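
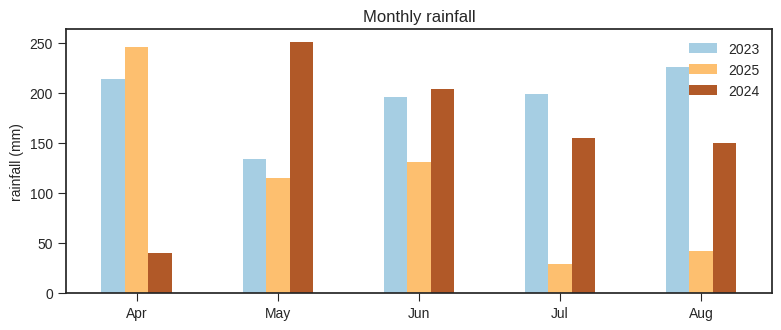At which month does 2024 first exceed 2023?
May

Apr: 2024 ≈ 50 vs 2023 ≈ 225 (not yet); May: 2024 ≈ 250 vs 2023 ≈ 125 (first crossover).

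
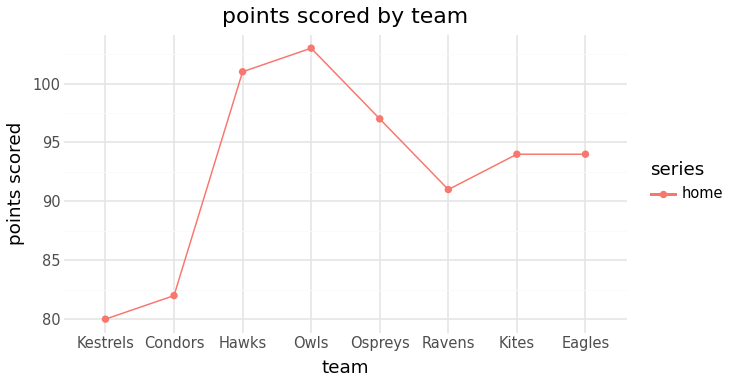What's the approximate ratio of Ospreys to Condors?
Ospreys ≈ 96, Condors ≈ 82; 96/82 ≈ 1.17.

≈ 1.17×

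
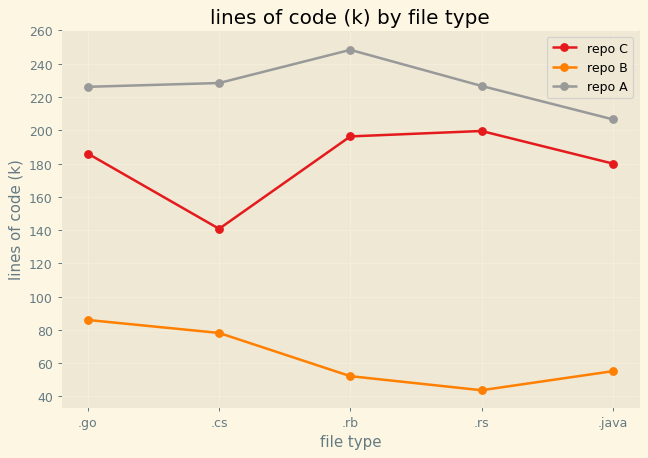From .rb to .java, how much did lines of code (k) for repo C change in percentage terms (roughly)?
≈ -10%

.rb ≈ 200, .java ≈ 180; (180 − 200) / 200 ≈ -10%.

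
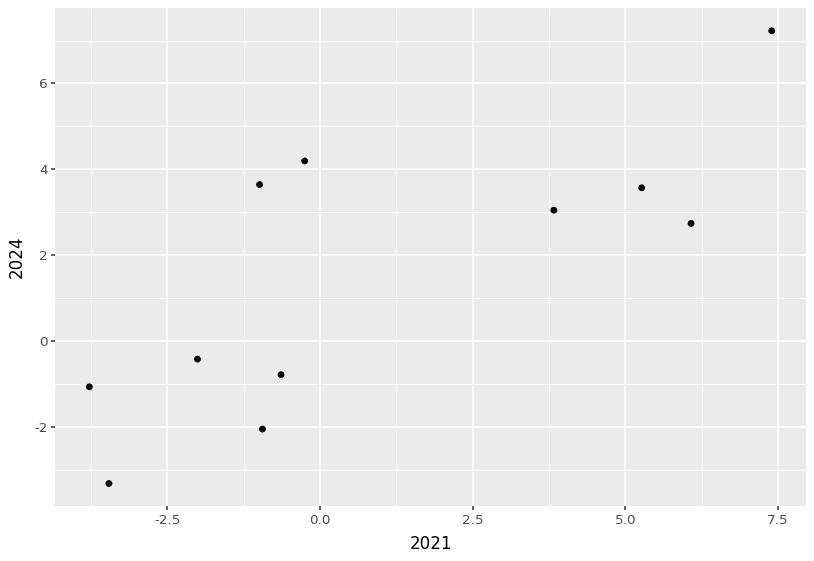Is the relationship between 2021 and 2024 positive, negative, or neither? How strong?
positive, strong

Points are positively correlated; strong (|r| ≈ 0.8).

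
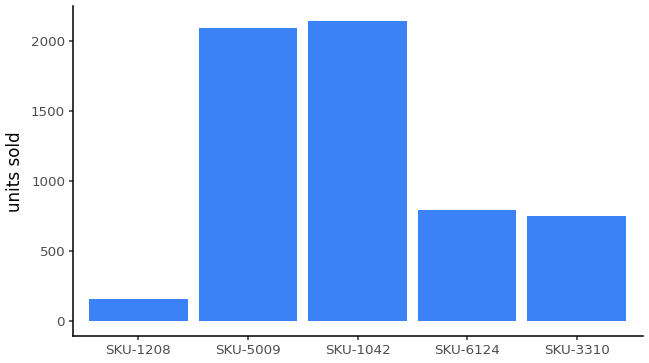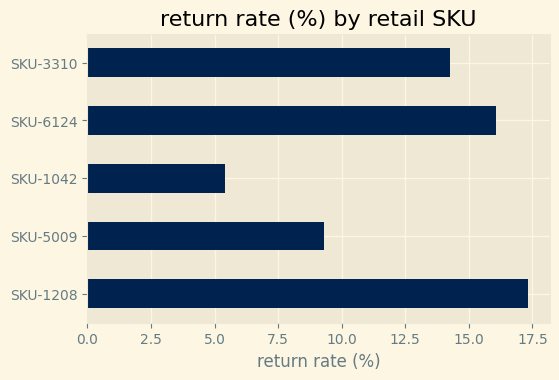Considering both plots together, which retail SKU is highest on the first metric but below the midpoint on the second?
SKU-1042

Chart 2 median return rate (%) ≈ 14; below-median retail SKUs: SKU-5009, SKU-1042. Among those, SKU-1042 has the highest units sold (≈ 2200).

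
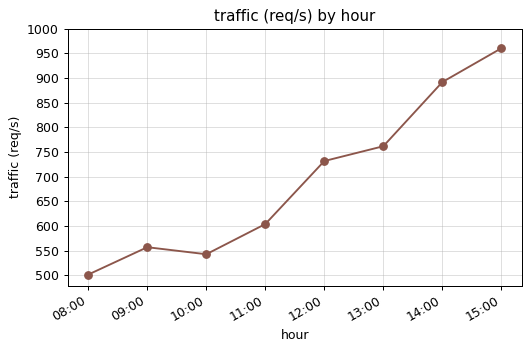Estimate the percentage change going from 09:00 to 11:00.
09:00 ≈ 550, 11:00 ≈ 600; (600 − 550) / 550 ≈ +9.1%.

≈ +9.1%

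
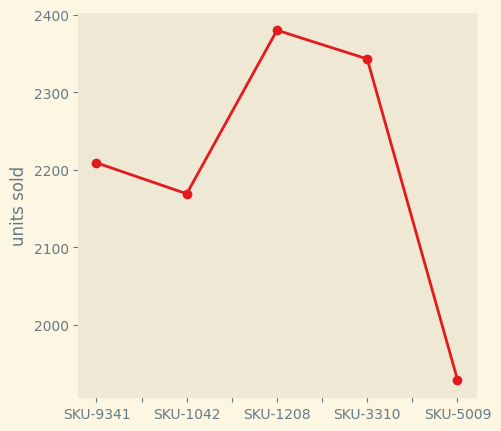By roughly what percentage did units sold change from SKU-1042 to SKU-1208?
≈ +11.6%

SKU-1042 ≈ 2150, SKU-1208 ≈ 2400; (2400 − 2150) / 2150 ≈ +11.6%.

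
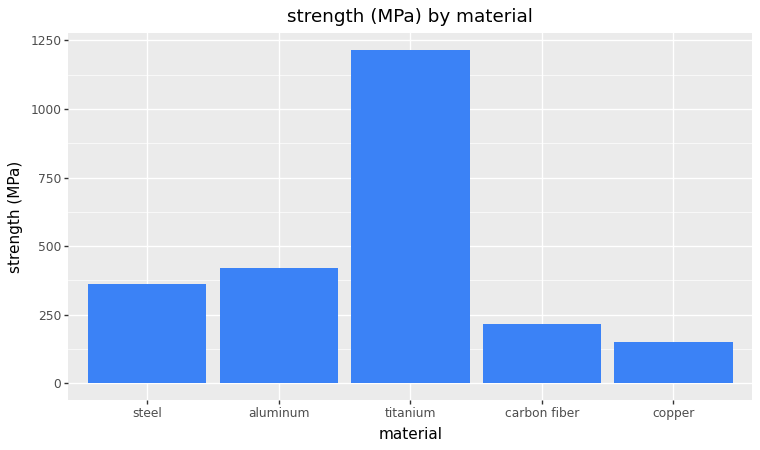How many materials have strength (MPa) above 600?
1

Above 600: titanium.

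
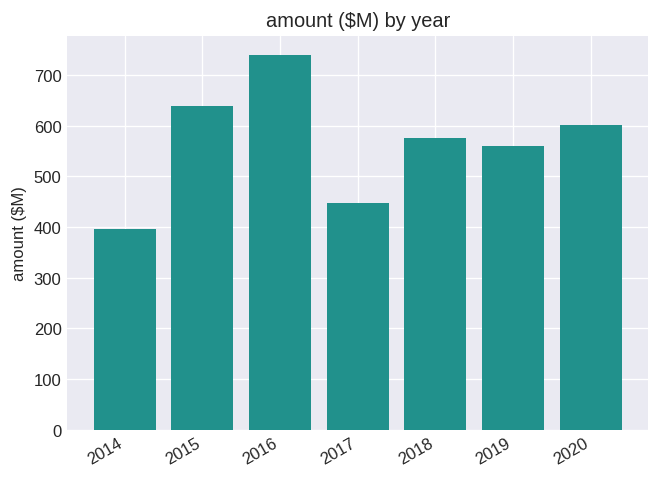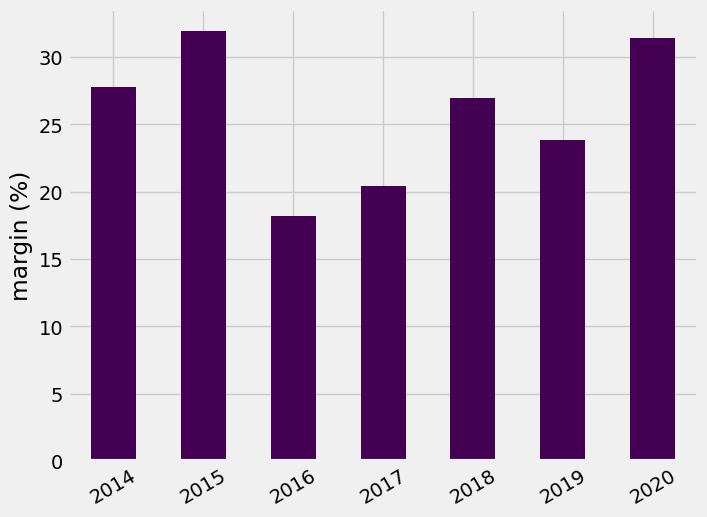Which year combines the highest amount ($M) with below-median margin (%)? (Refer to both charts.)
2016

Chart 2 median margin (%) ≈ 25; below-median years: 2016, 2017, 2019. Among those, 2016 has the highest amount ($M) (≈ 700).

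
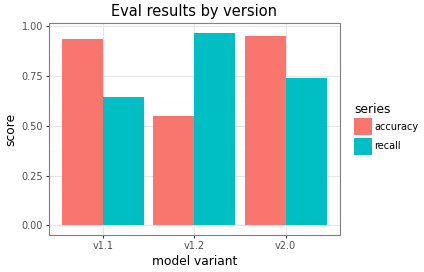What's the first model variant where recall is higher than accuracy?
v1.1: recall ≈ 0.6 vs accuracy ≈ 0.9 (not yet); v1.2: recall ≈ 1.0 vs accuracy ≈ 0.6 (first crossover).

v1.2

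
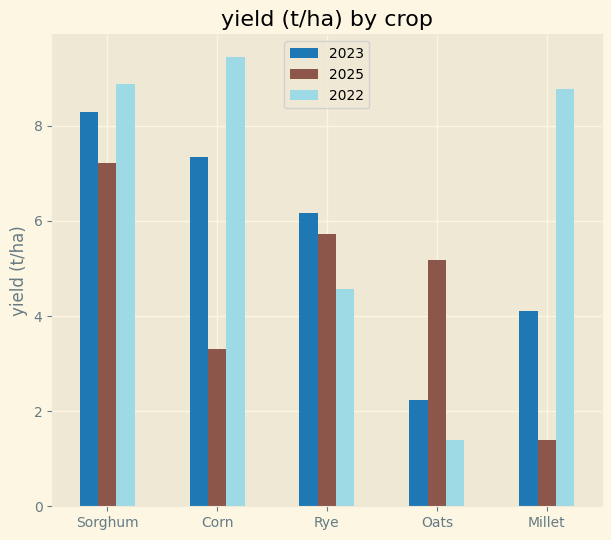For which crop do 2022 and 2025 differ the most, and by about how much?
Millet: 2022 ≈ 9, 2025 ≈ 1 → gap ≈ 8. Next-largest (Corn) is only ≈ 6.

Millet, ≈ 8 t/ha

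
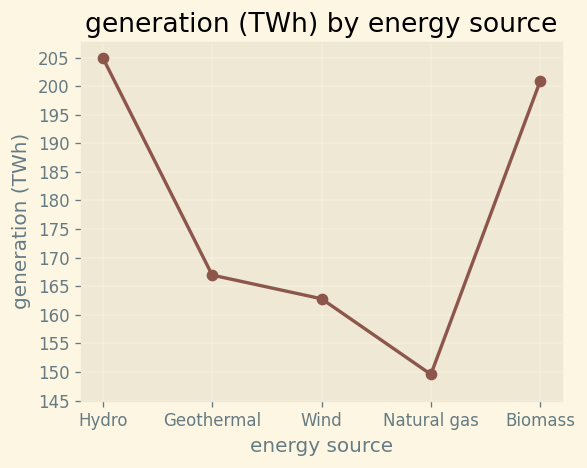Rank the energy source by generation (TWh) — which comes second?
Top 3: Hydro ≈ 205, Biomass ≈ 200, Geothermal ≈ 165.

Biomass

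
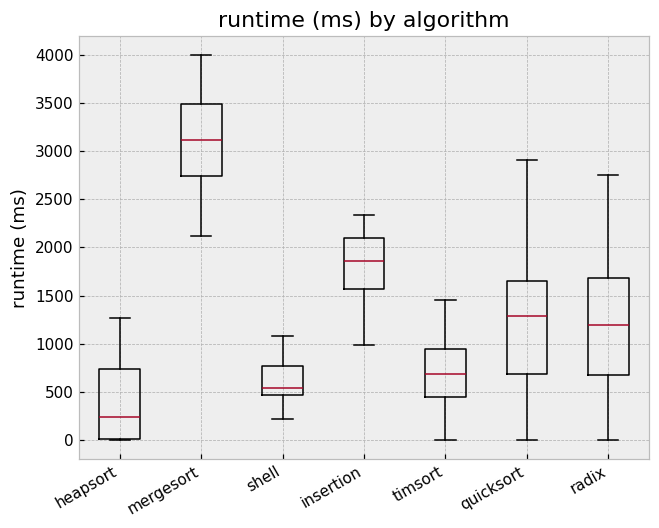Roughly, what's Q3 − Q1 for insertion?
Q3 ≈ 2000, Q1 ≈ 1500; IQR ≈ 500.

≈ 500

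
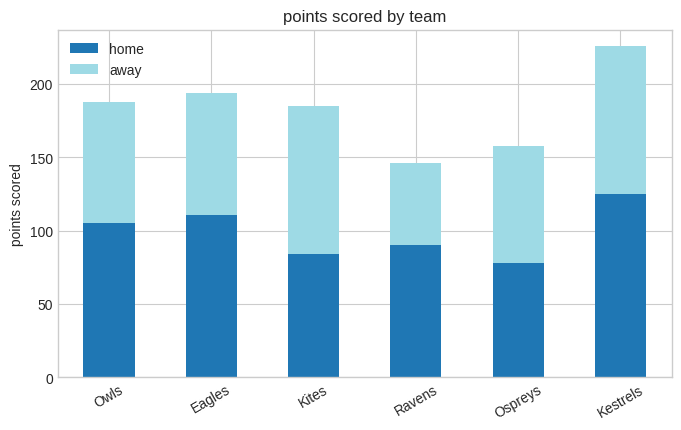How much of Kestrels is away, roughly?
≈ 100

away top ≈ 220, bottom ≈ 120; segment ≈ 100.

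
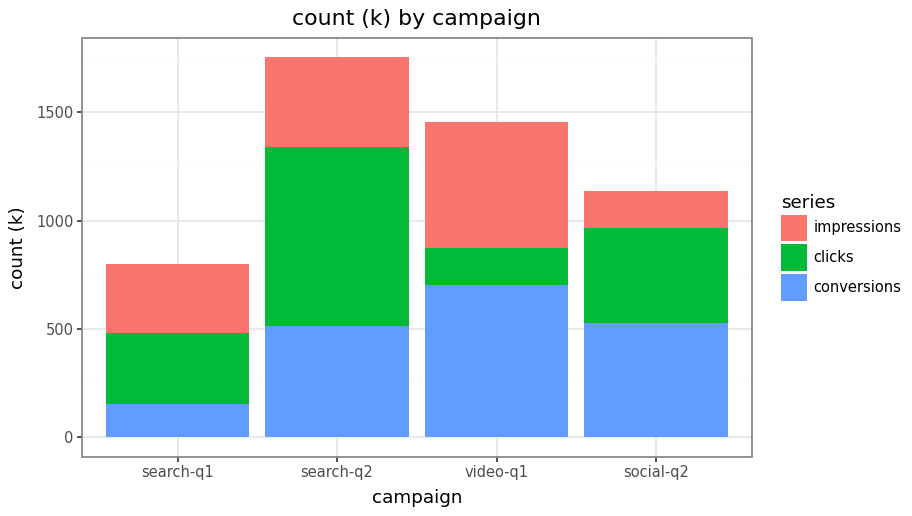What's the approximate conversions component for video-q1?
≈ 800

conversions top ≈ 800, bottom ≈ 0; segment ≈ 800.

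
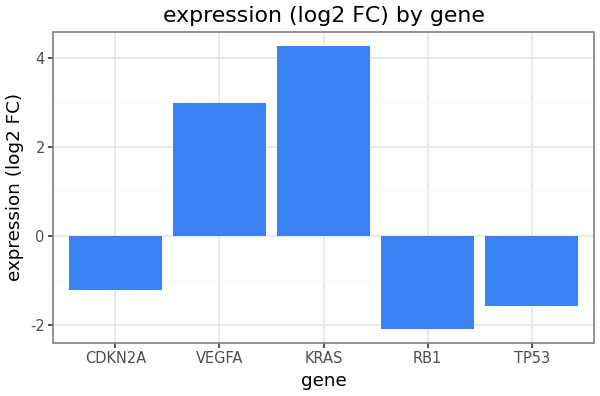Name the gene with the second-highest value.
VEGFA

Top 3: KRAS ≈ 4, VEGFA ≈ 3, CDKN2A ≈ -1.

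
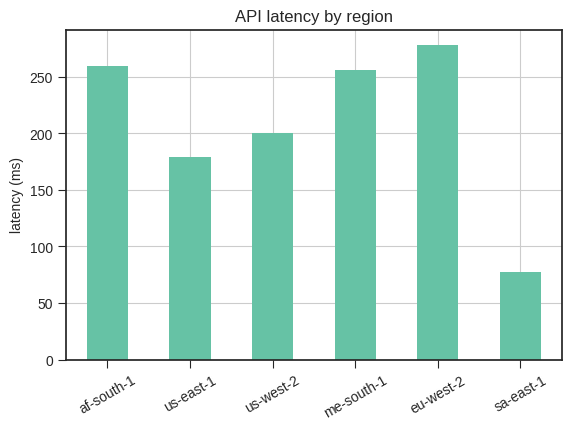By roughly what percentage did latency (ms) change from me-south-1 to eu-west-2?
≈ +10%

me-south-1 ≈ 250, eu-west-2 ≈ 275; (275 − 250) / 250 ≈ +10%.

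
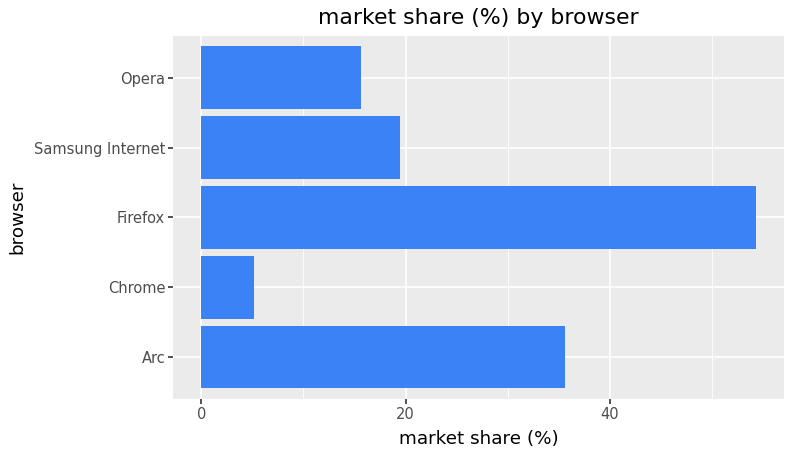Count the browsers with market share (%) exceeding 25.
2

Above 25: Arc, Firefox.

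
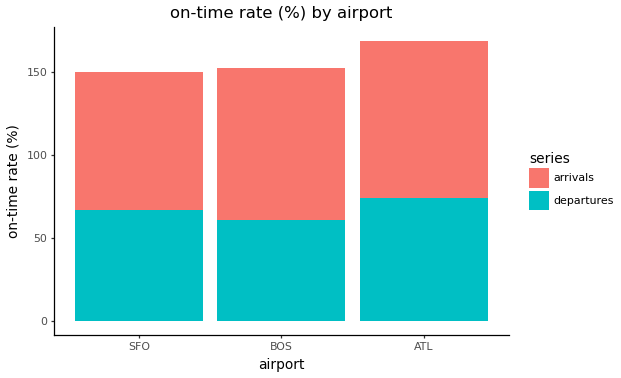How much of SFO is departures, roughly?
≈ 60

departures top ≈ 60, bottom ≈ 0; segment ≈ 60.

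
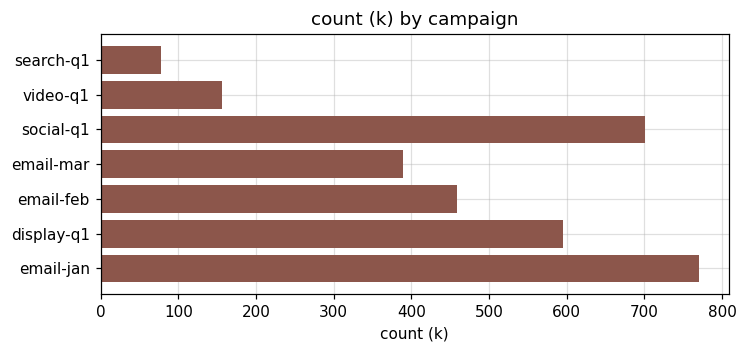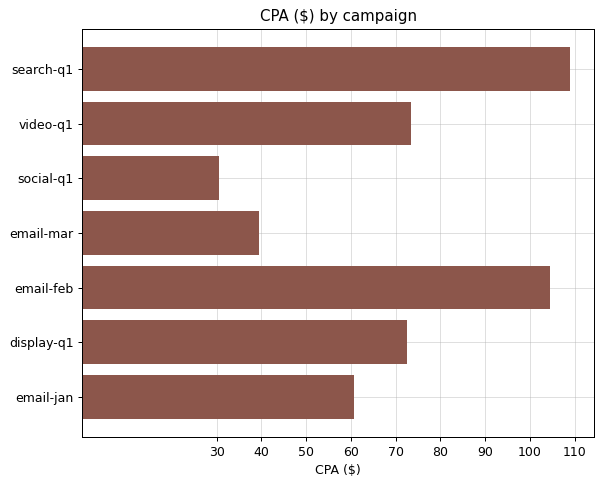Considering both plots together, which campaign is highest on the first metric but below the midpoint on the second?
Chart 2 median CPA ($) ≈ 70; below-median campaigns: social-q1, email-mar, email-jan. Among those, email-jan has the highest count (k) (≈ 800).

email-jan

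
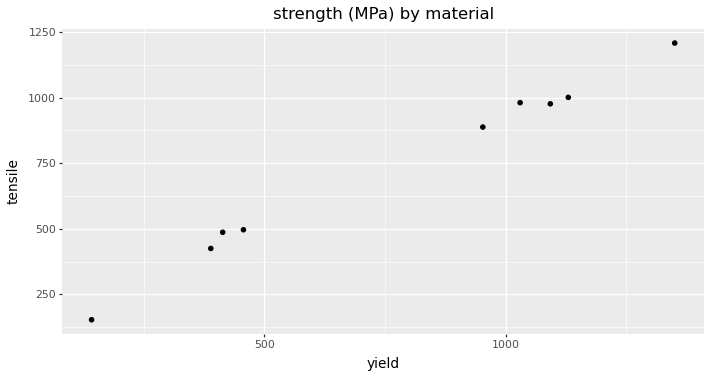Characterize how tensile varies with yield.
positive, strong

Points are positively correlated; strong (|r| ≈ 1.0).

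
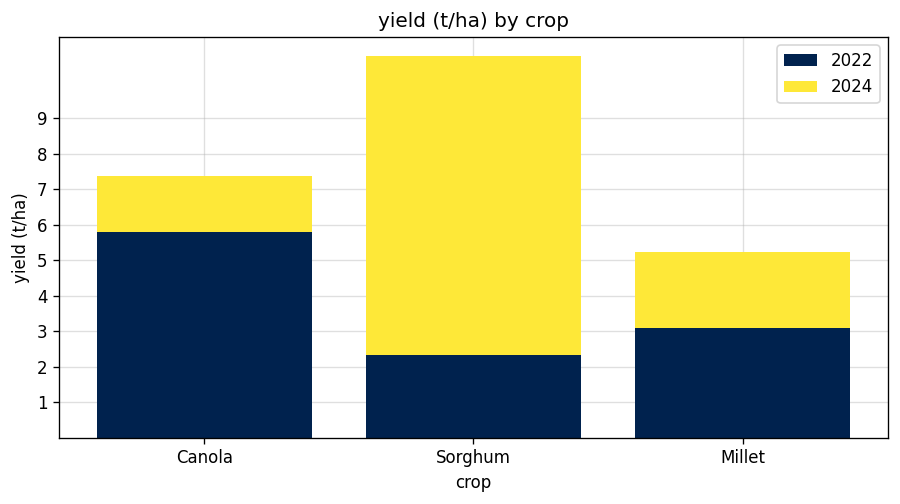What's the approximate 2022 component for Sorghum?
2022 top ≈ 2, bottom ≈ 0; segment ≈ 2.

≈ 2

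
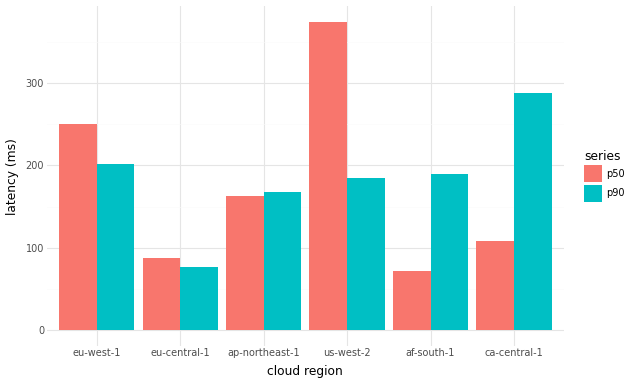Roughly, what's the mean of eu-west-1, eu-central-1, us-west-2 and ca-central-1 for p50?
(250 + 100 + 350 + 100) / 4 ≈ 200.

≈ 200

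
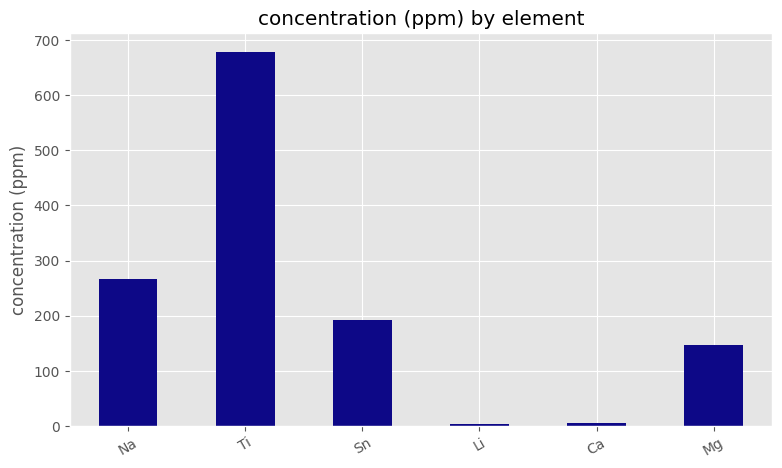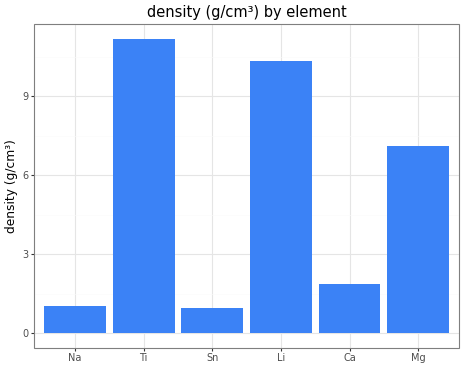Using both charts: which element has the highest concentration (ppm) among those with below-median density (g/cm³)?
Chart 2 median density (g/cm³) ≈ 4; below-median elements: Na, Sn, Ca. Among those, Na has the highest concentration (ppm) (≈ 300).

Na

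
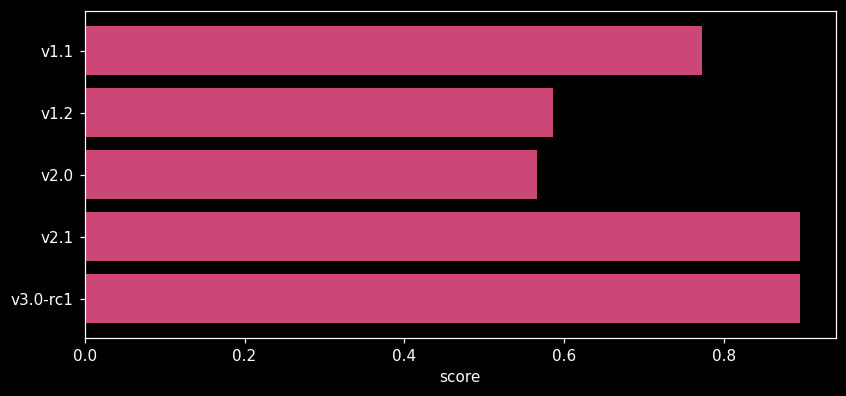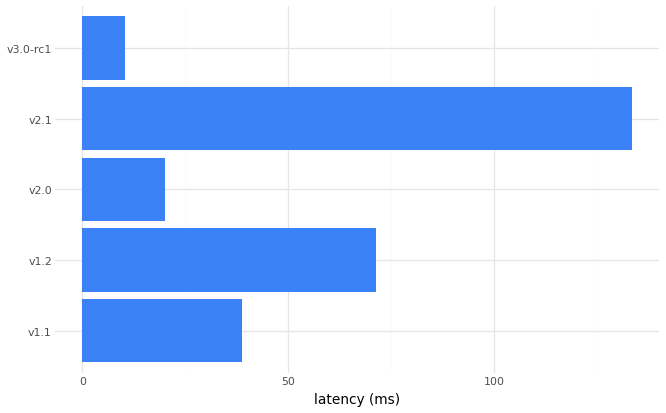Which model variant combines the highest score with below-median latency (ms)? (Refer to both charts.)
Chart 2 median latency (ms) ≈ 40; below-median model variants: v2.0, v3.0-rc1. Among those, v3.0-rc1 has the highest score (≈ 0.9).

v3.0-rc1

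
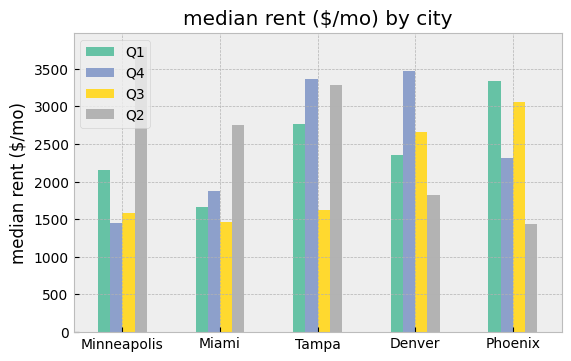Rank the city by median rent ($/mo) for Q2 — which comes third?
Miami

Top 4 for Q2: Minneapolis ≈ 4000, Tampa ≈ 3500, Miami ≈ 3000, Denver ≈ 2000.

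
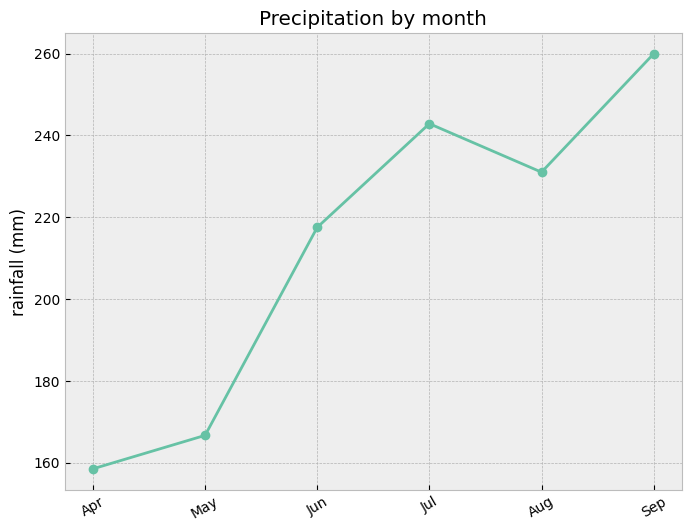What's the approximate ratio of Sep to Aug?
≈ 1.13×

Sep ≈ 260, Aug ≈ 230; 260/230 ≈ 1.13.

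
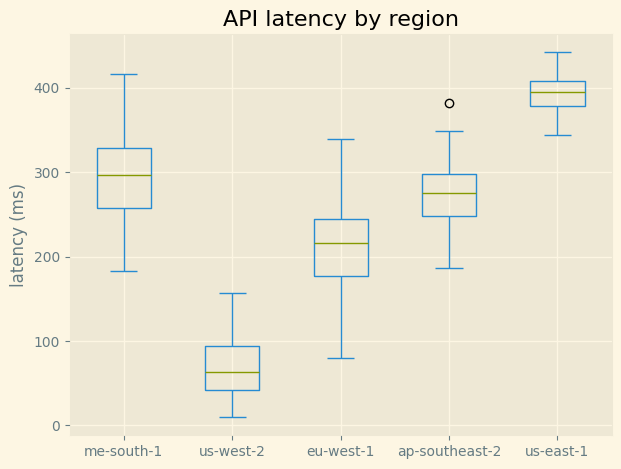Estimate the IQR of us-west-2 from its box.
≈ 50

Q3 ≈ 100, Q1 ≈ 50; IQR ≈ 50.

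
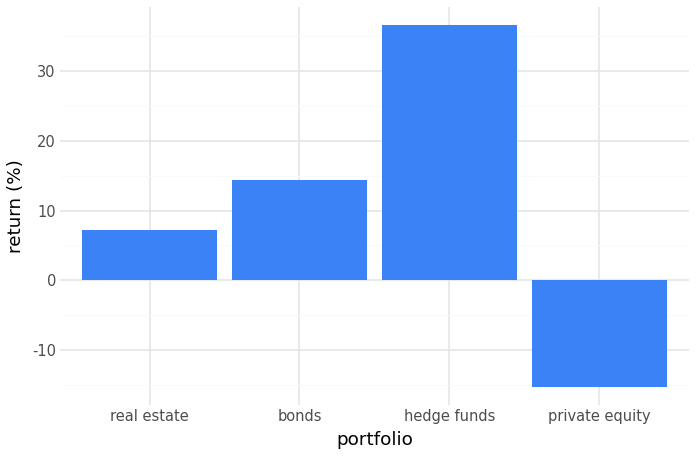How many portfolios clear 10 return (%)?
2

Above 10: bonds, hedge funds.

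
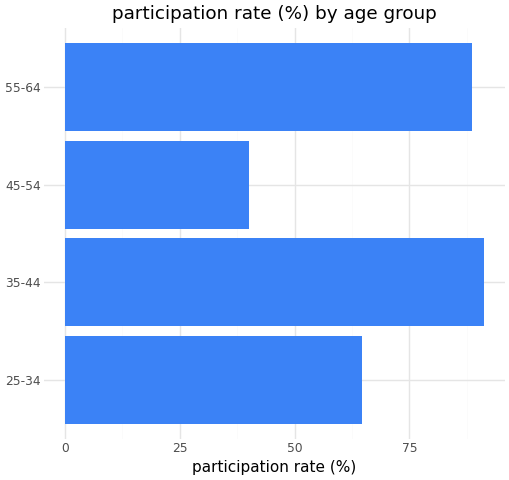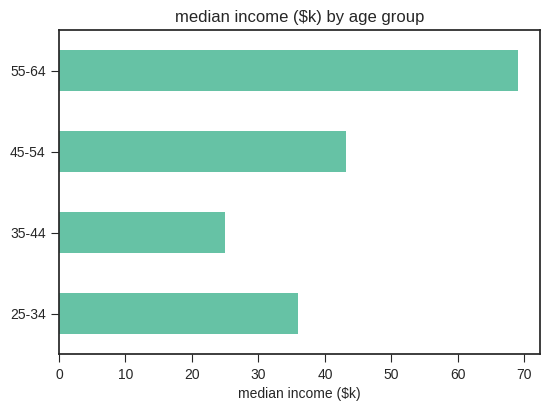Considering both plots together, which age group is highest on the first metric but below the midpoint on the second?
35-44

Chart 2 median median income ($k) ≈ 40; below-median age groups: 25-34, 35-44. Among those, 35-44 has the highest participation rate (%) (≈ 90).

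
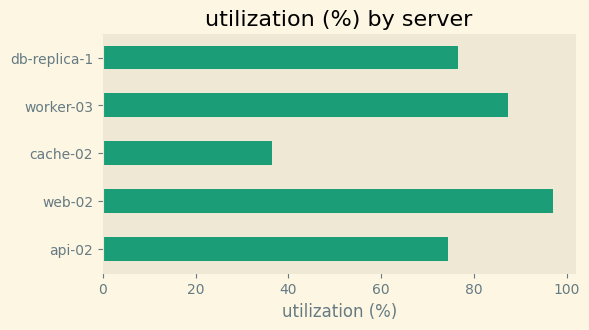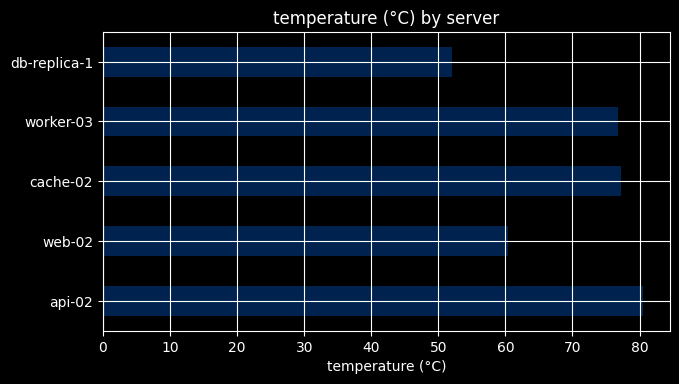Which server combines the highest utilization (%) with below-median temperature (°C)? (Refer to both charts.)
web-02

Chart 2 median temperature (°C) ≈ 80; below-median servers: web-02, db-replica-1. Among those, web-02 has the highest utilization (%) (≈ 100).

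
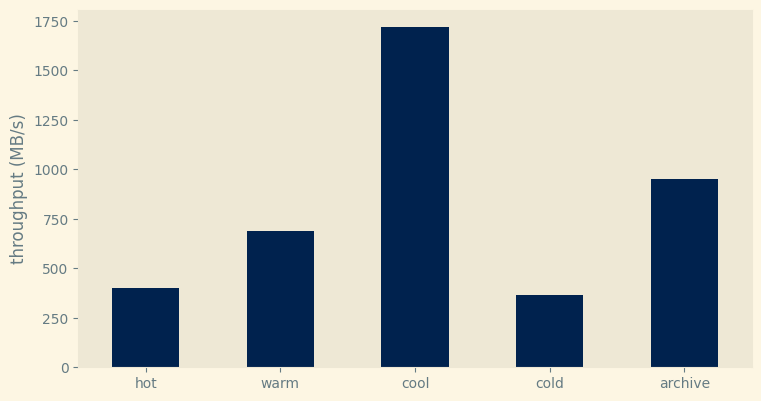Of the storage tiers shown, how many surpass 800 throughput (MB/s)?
2

Above 800: cool, archive.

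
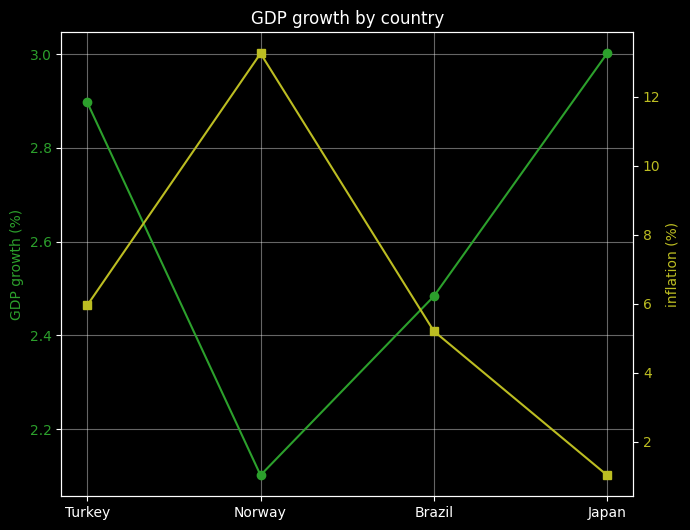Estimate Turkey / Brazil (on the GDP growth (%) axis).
Turkey ≈ 2.9, Brazil ≈ 2.5; 2.9/2.5 ≈ 1.16.

≈ 1.16×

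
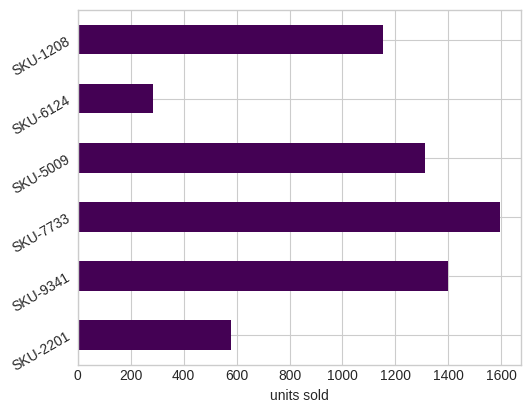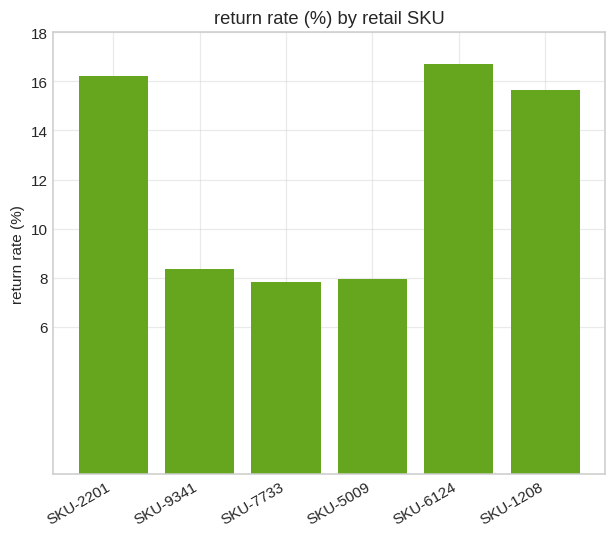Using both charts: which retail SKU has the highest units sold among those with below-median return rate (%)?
Chart 2 median return rate (%) ≈ 12; below-median retail SKUs: SKU-9341, SKU-7733, SKU-5009. Among those, SKU-7733 has the highest units sold (≈ 1600).

SKU-7733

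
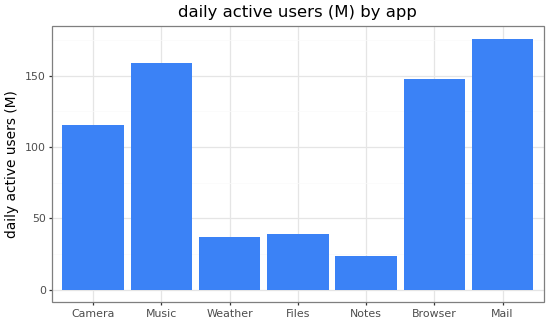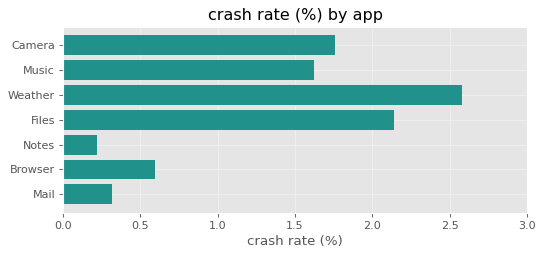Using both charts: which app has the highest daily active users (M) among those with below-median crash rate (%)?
Mail

Chart 2 median crash rate (%) ≈ 1.5; below-median apps: Notes, Browser, Mail. Among those, Mail has the highest daily active users (M) (≈ 180).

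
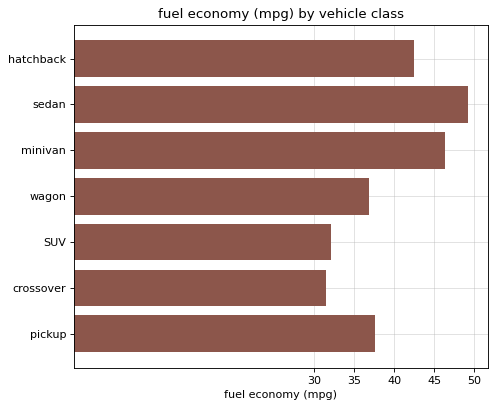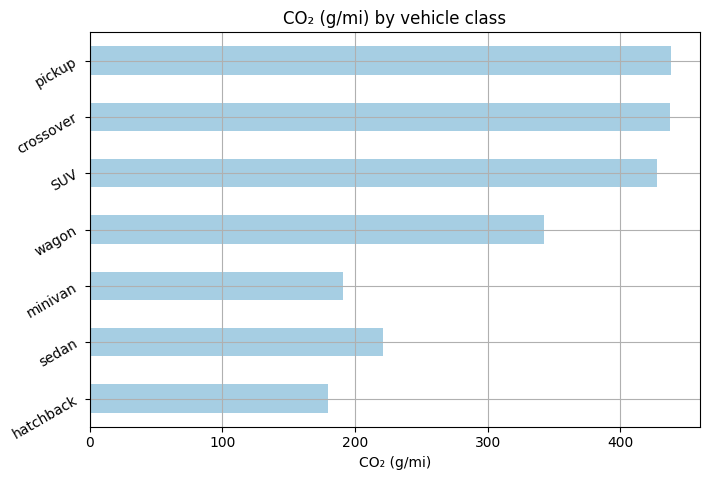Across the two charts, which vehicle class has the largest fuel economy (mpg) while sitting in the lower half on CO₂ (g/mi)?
sedan

Chart 2 median CO₂ (g/mi) ≈ 350; below-median vehicle classes: hatchback, sedan, minivan. Among those, sedan has the highest fuel economy (mpg) (≈ 50).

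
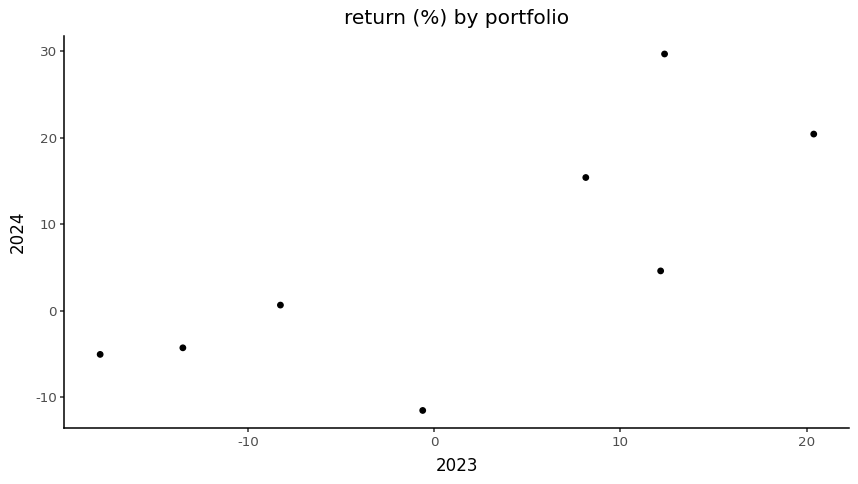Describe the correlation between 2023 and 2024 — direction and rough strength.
Points are positively correlated; strong (|r| ≈ 0.8).

positive, strong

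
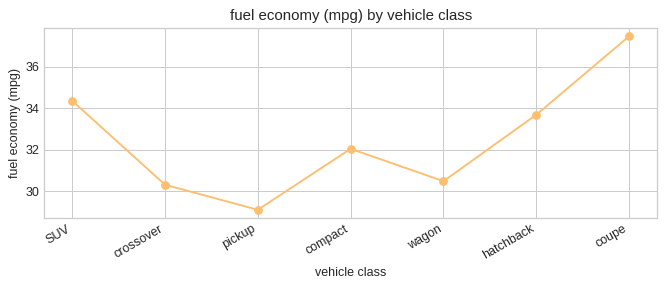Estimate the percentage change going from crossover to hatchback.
≈ +13.3%

crossover ≈ 30, hatchback ≈ 34; (34 − 30) / 30 ≈ +13.3%.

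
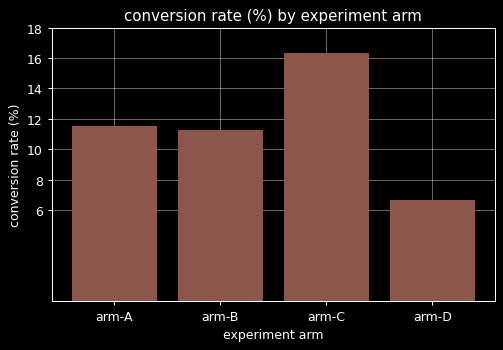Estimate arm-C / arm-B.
arm-C ≈ 16, arm-B ≈ 12; 16/12 ≈ 1.33.

≈ 1.33×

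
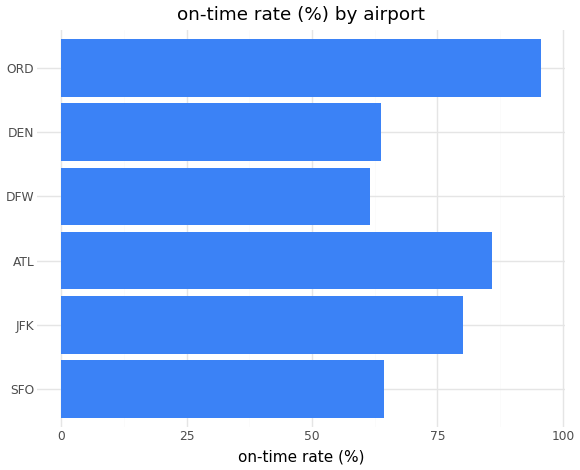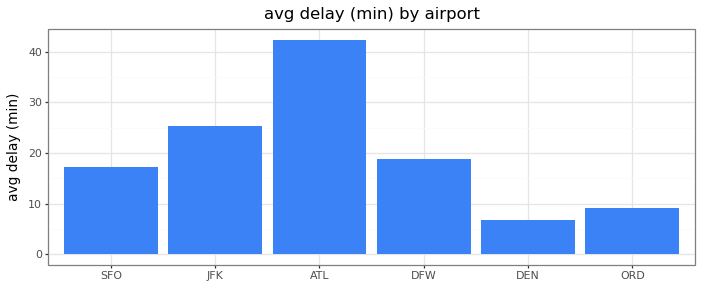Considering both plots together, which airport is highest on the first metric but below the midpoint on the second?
ORD

Chart 2 median avg delay (min) ≈ 20; below-median airports: SFO, DEN, ORD. Among those, ORD has the highest on-time rate (%) (≈ 100).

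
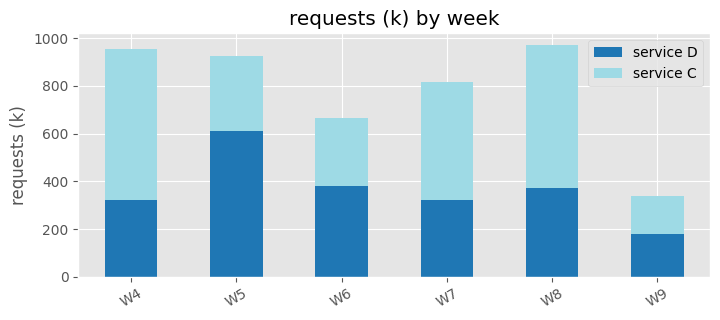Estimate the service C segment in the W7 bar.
≈ 500

service C top ≈ 800, bottom ≈ 300; segment ≈ 500.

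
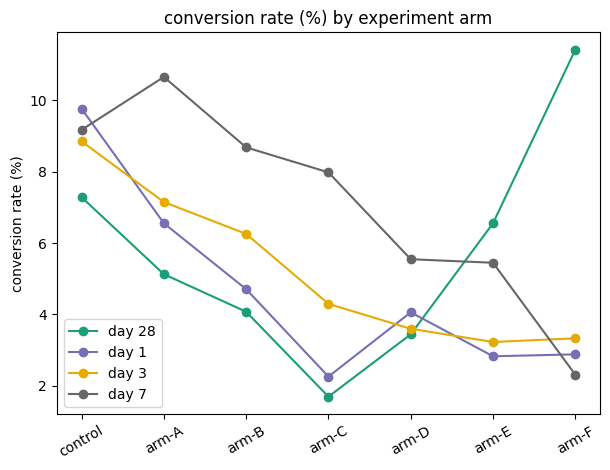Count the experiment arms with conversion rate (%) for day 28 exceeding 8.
Above 8: arm-F.

1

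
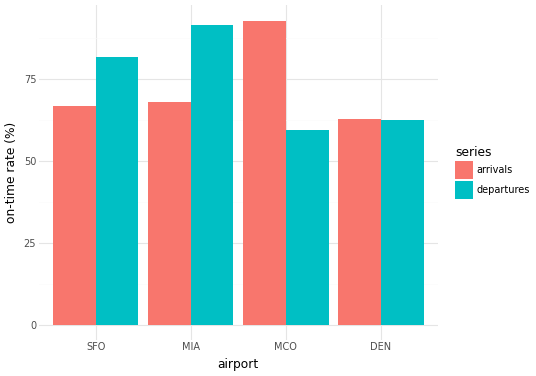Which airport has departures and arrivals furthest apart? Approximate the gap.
MCO: departures ≈ 60, arrivals ≈ 90 → gap ≈ 30. Next-largest (MIA) is only ≈ 20.

MCO, ≈ 30 %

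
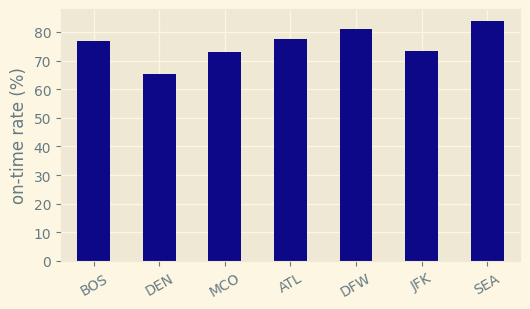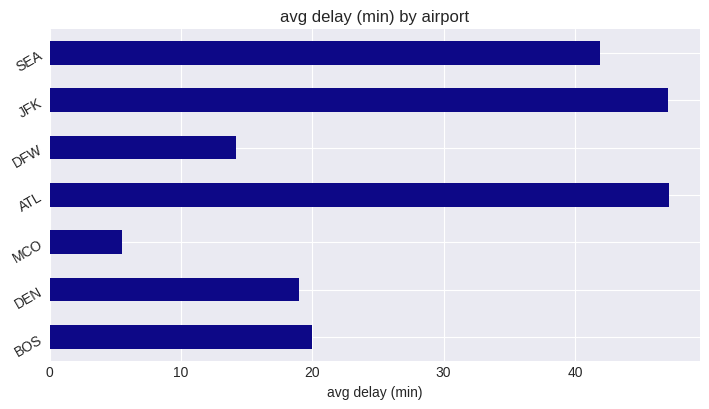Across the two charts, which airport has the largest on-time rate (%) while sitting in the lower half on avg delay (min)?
DFW

Chart 2 median avg delay (min) ≈ 20; below-median airports: DEN, MCO, DFW. Among those, DFW has the highest on-time rate (%) (≈ 80).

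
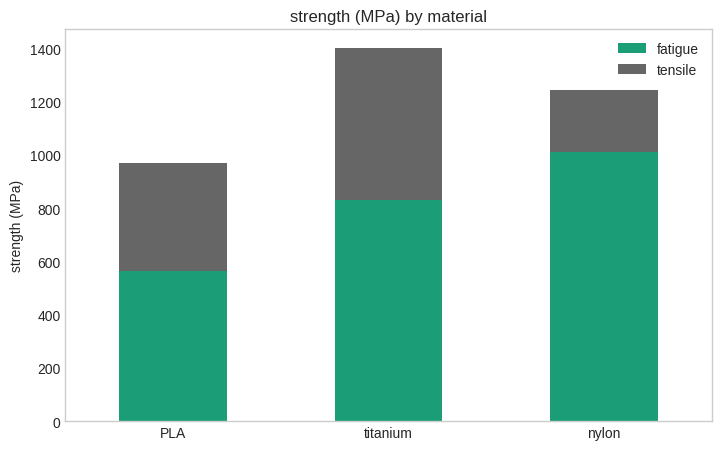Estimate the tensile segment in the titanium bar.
≈ 600

tensile top ≈ 1400, bottom ≈ 800; segment ≈ 600.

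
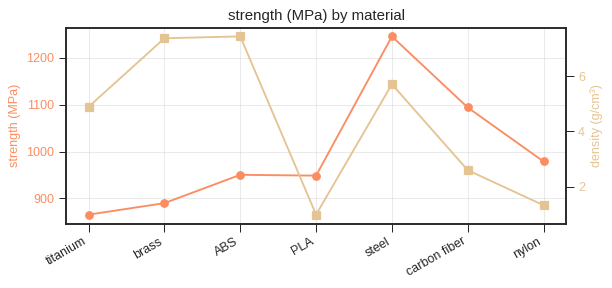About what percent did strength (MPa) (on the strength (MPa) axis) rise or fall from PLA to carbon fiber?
≈ +15.8%

PLA ≈ 950, carbon fiber ≈ 1100; (1100 − 950) / 950 ≈ +15.8%.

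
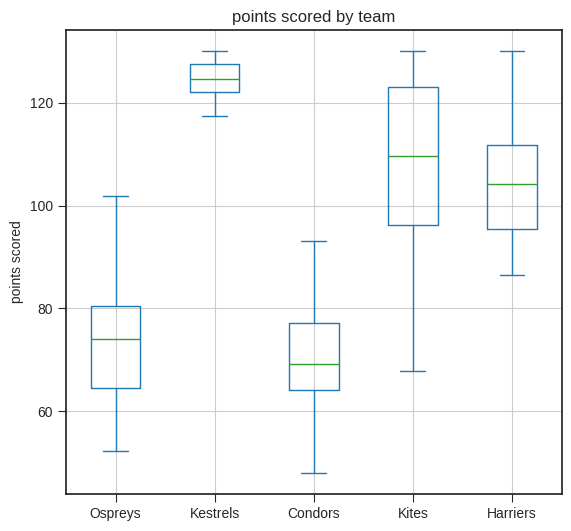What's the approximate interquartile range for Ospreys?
≈ 15

Q3 ≈ 80, Q1 ≈ 65; IQR ≈ 15.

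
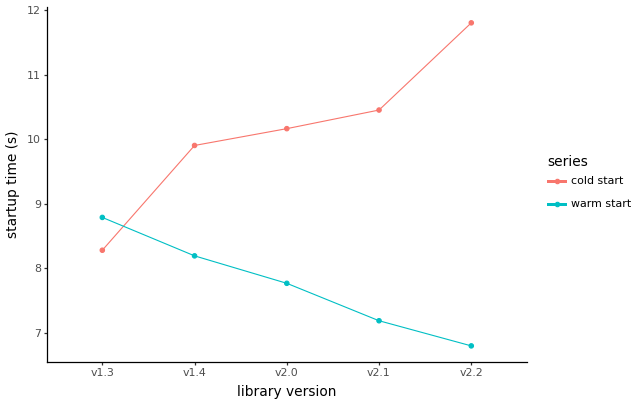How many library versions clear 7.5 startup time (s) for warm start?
Above 7.5: v1.3, v1.4, v2.0.

3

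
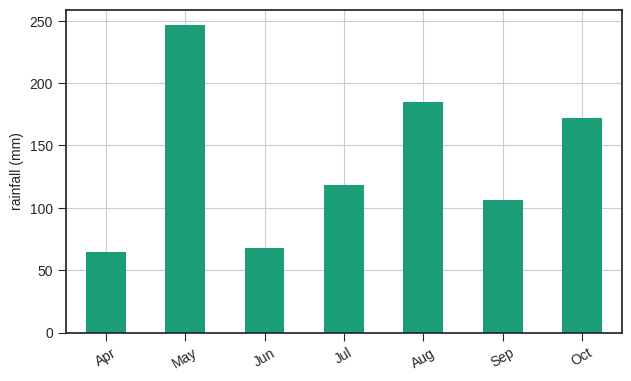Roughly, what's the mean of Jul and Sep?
≈ 112

(125 + 100) / 2 ≈ 112.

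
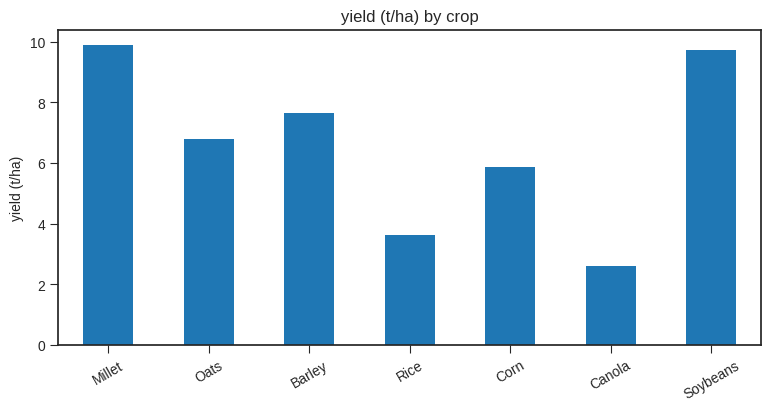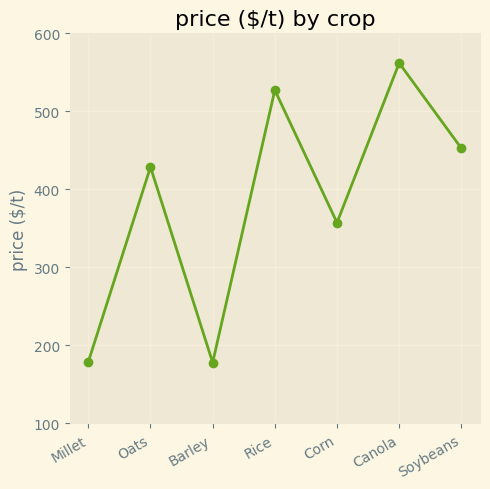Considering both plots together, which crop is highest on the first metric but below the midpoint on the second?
Chart 2 median price ($/t) ≈ 400; below-median crops: Millet, Barley, Corn. Among those, Millet has the highest yield (t/ha) (≈ 10).

Millet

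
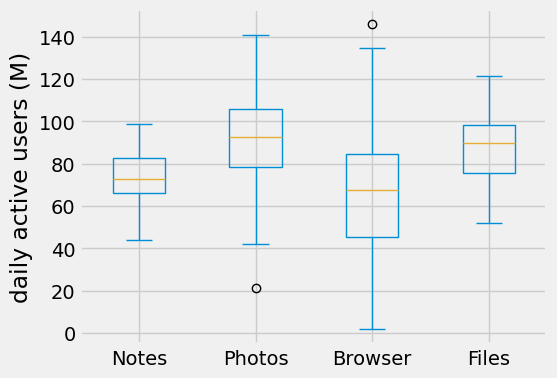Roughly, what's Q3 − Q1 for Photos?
≈ 25

Q3 ≈ 105, Q1 ≈ 80; IQR ≈ 25.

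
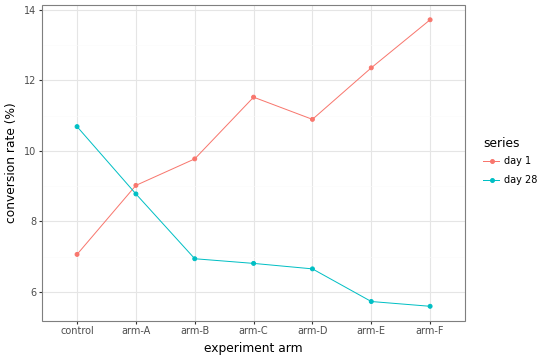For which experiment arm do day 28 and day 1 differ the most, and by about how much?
arm-F: day 28 ≈ 6, day 1 ≈ 14 → gap ≈ 8. Next-largest (arm-E) is only ≈ 6.

arm-F, ≈ 8 %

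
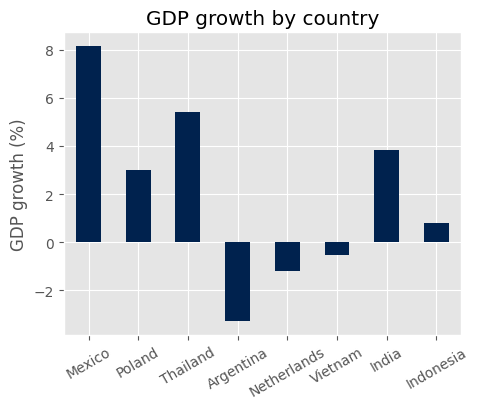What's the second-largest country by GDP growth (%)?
Top 3: Mexico ≈ 8, Thailand ≈ 5, India ≈ 4.

Thailand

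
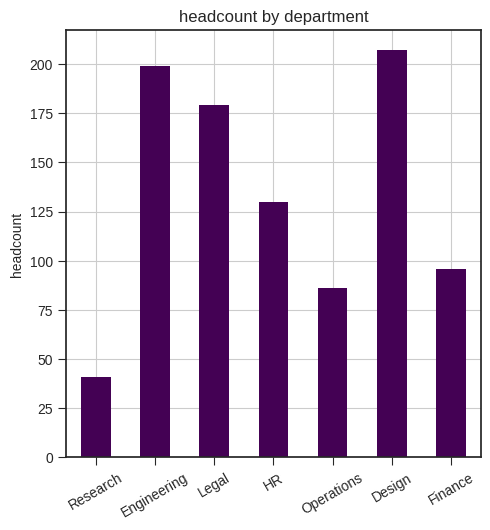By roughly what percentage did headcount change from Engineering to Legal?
≈ -10%

Engineering ≈ 200, Legal ≈ 180; (180 − 200) / 200 ≈ -10%.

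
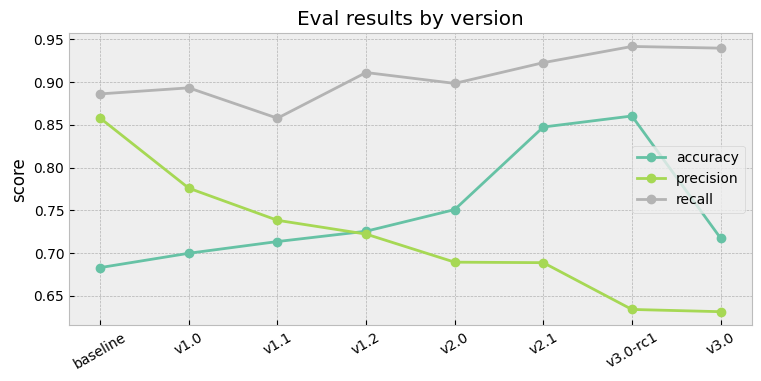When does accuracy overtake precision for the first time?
v1.1: accuracy ≈ 0.70 vs precision ≈ 0.75 (not yet); v1.2: accuracy ≈ 0.75 vs precision ≈ 0.70 (first crossover).

v1.2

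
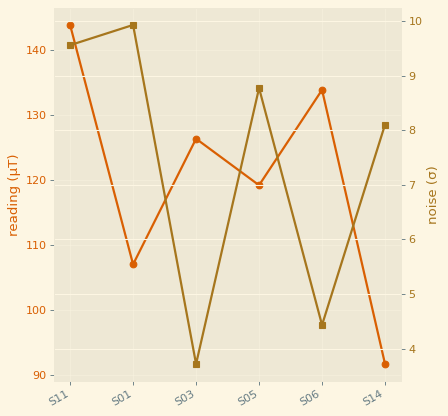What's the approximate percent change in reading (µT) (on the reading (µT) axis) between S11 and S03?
S11 ≈ 145, S03 ≈ 125; (125 − 145) / 145 ≈ -13.8%.

≈ -13.8%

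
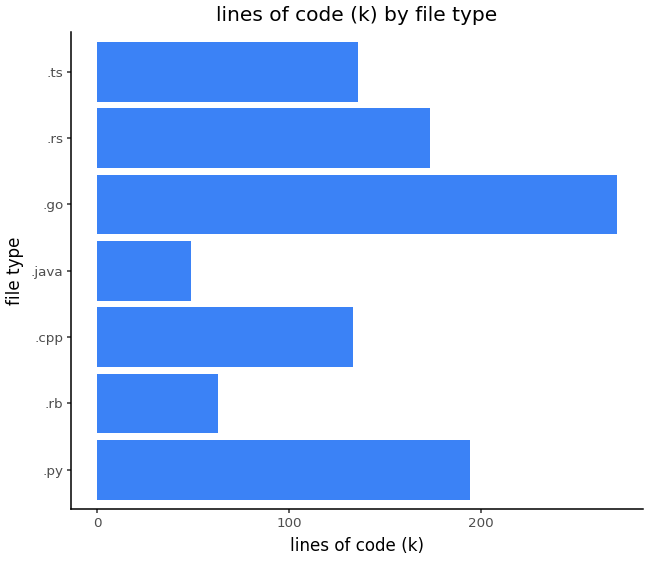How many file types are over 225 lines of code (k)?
1

Above 225: .go.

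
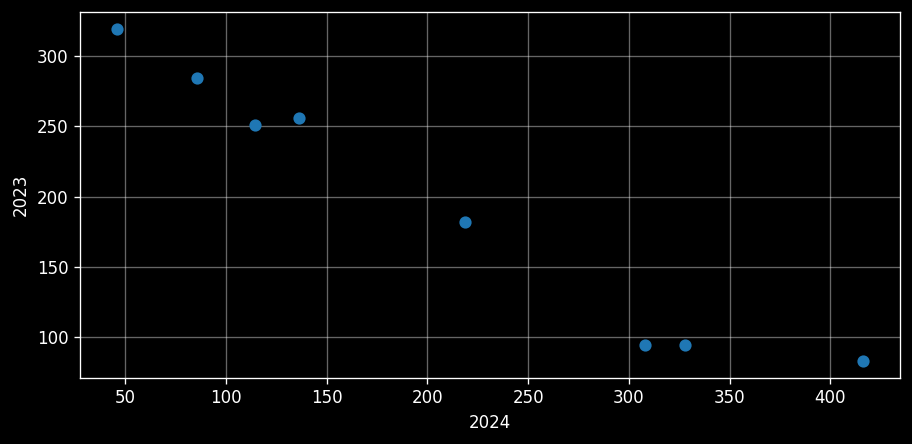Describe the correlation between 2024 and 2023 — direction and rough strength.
negative, strong

Points are negatively correlated; strong (|r| ≈ 1.0).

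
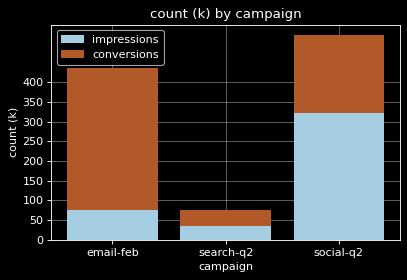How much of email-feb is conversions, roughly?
conversions top ≈ 450, bottom ≈ 50; segment ≈ 400.

≈ 400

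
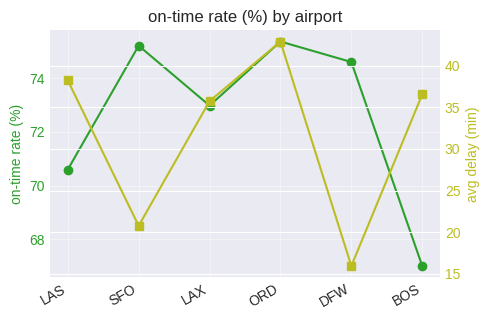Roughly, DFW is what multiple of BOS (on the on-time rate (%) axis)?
≈ 1.12×

DFW ≈ 75, BOS ≈ 67; 75/67 ≈ 1.12.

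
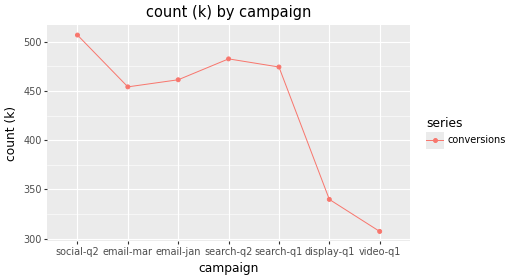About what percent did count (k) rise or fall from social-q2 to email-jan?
≈ -8%

social-q2 ≈ 500, email-jan ≈ 460; (460 − 500) / 500 ≈ -8%.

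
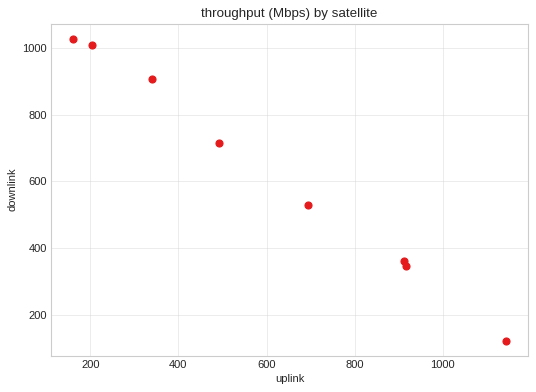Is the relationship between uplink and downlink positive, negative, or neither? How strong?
negative, strong

Points are negatively correlated; strong (|r| ≈ 1.0).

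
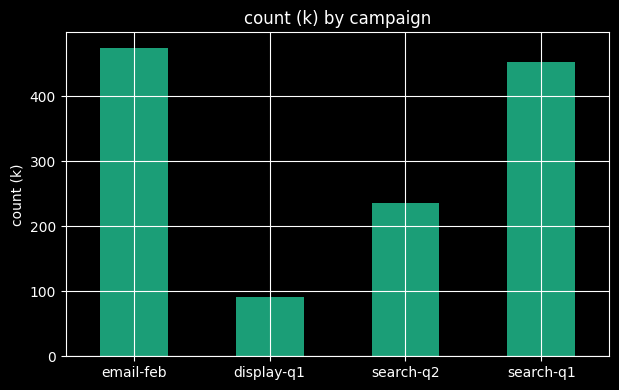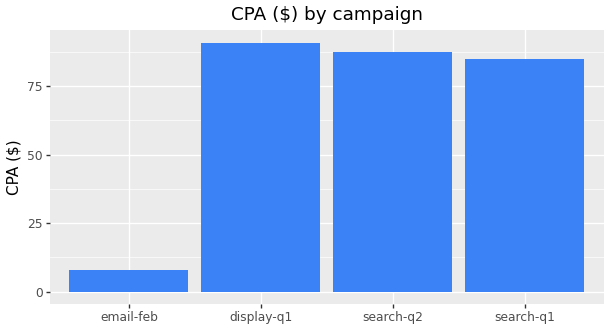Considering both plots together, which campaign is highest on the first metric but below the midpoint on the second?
Chart 2 median CPA ($) ≈ 90; below-median campaigns: email-feb, search-q1. Among those, email-feb has the highest count (k) (≈ 500).

email-feb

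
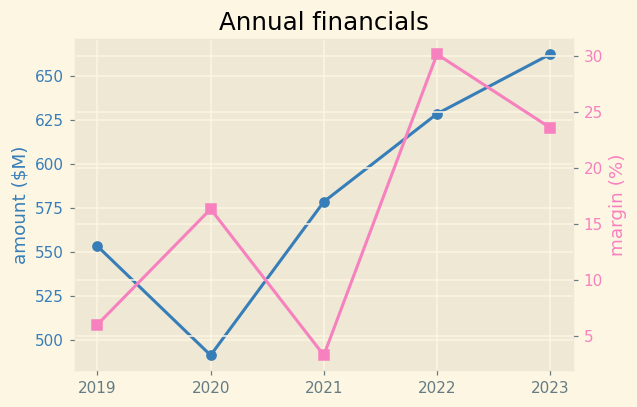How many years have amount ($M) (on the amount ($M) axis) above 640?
Above 640: 2023.

1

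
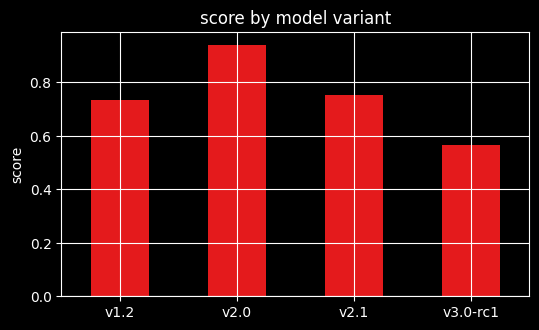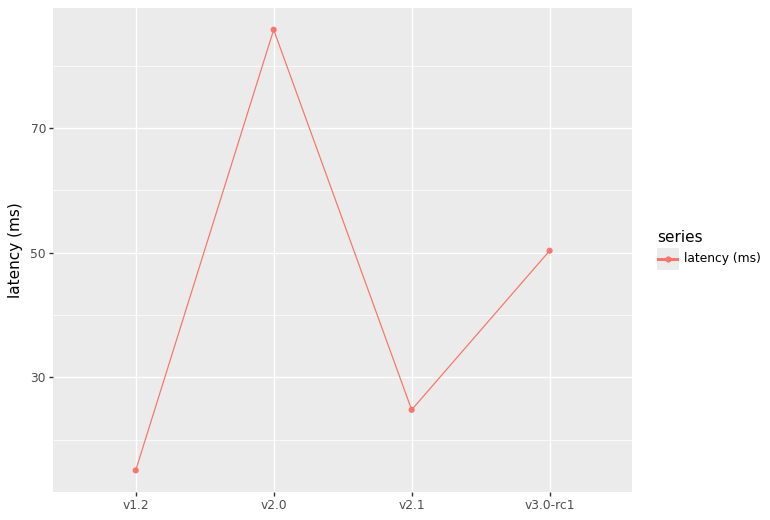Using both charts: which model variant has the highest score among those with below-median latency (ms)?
v2.1

Chart 2 median latency (ms) ≈ 40; below-median model variants: v1.2, v2.1. Among those, v2.1 has the highest score (≈ 0.8).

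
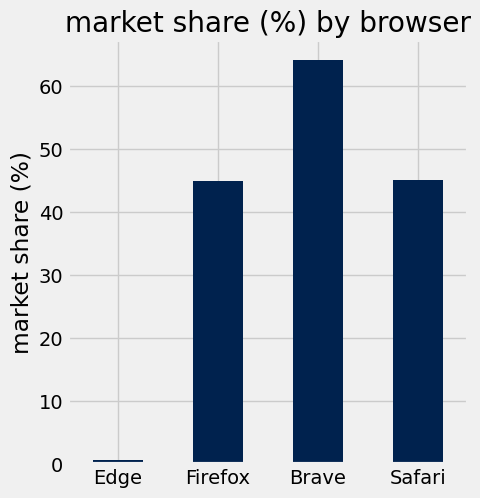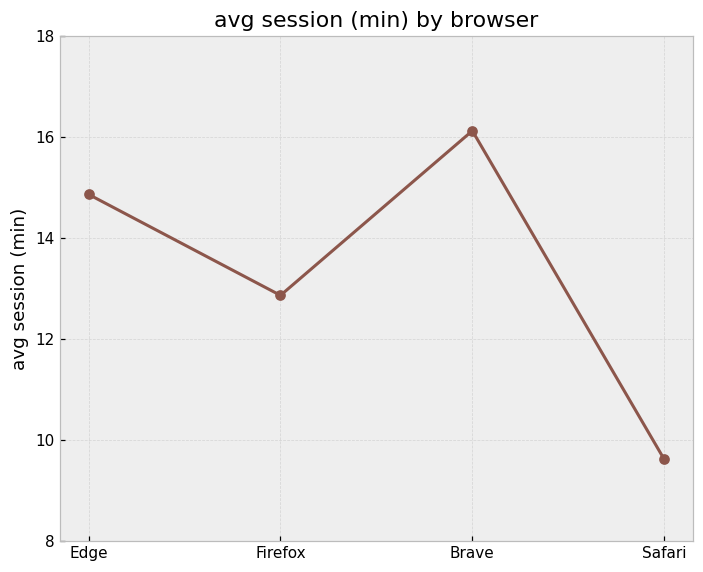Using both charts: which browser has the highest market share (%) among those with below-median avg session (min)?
Safari

Chart 2 median avg session (min) ≈ 14; below-median browsers: Firefox, Safari. Among those, Safari has the highest market share (%) (≈ 50).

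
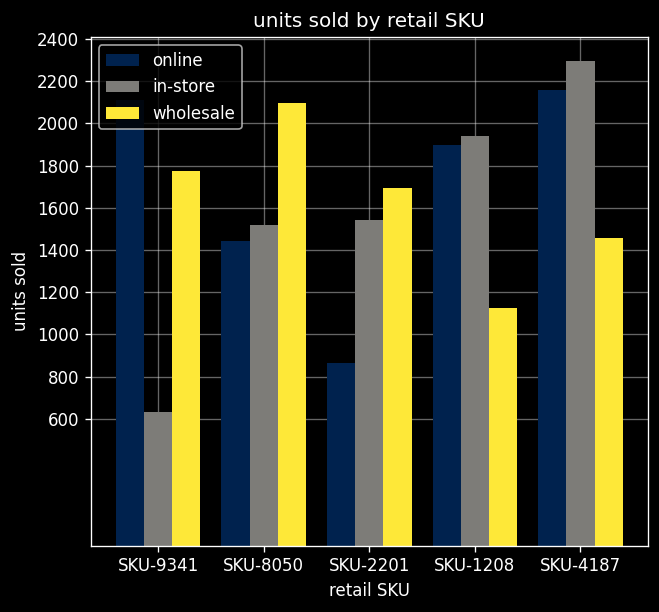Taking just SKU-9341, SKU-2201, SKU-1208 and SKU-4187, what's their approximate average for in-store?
≈ 1600

(600 + 1600 + 2000 + 2200) / 4 ≈ 1600.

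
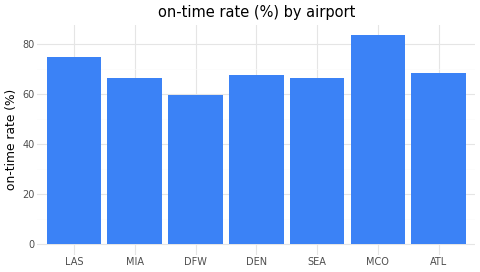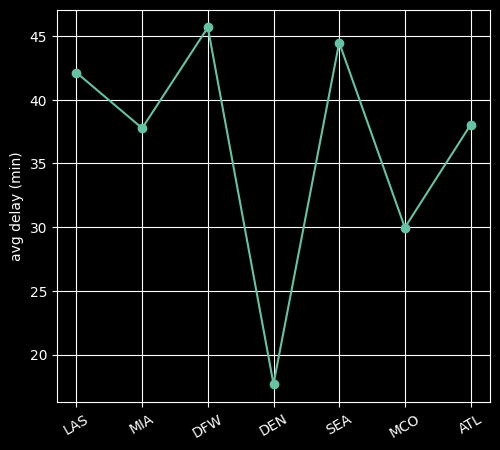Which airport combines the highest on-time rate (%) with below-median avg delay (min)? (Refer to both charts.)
Chart 2 median avg delay (min) ≈ 40; below-median airports: MIA, DEN, MCO. Among those, MCO has the highest on-time rate (%) (≈ 80).

MCO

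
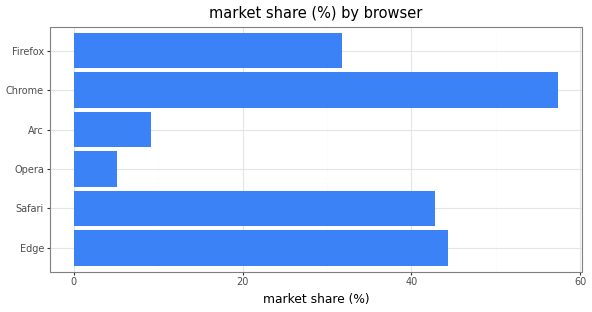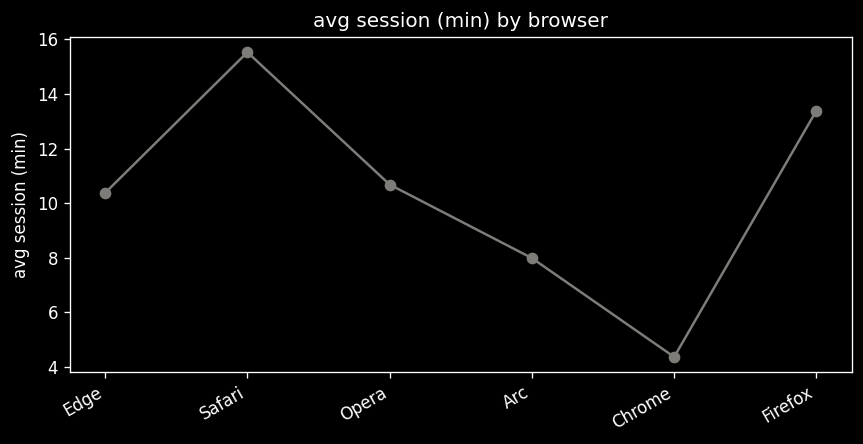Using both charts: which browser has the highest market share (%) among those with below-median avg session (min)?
Chart 2 median avg session (min) ≈ 10; below-median browsers: Edge, Arc, Chrome. Among those, Chrome has the highest market share (%) (≈ 60).

Chrome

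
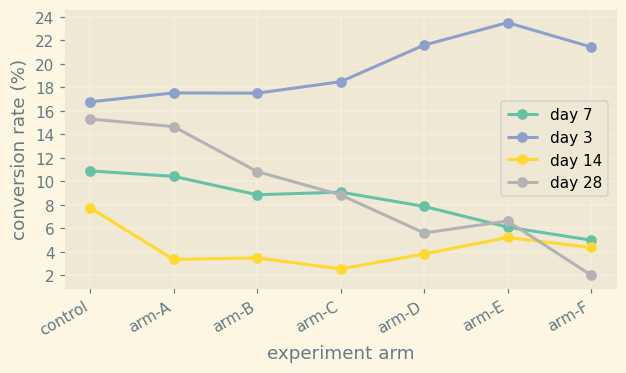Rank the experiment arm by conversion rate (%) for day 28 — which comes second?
Top 3 for day 28: control ≈ 16, arm-A ≈ 14, arm-B ≈ 10.

arm-A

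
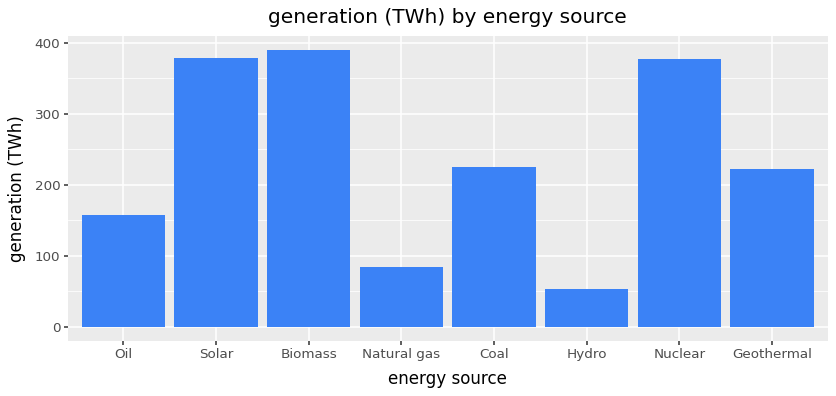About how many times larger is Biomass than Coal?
≈ 1.6×

Biomass ≈ 400, Coal ≈ 250; 400/250 ≈ 1.6.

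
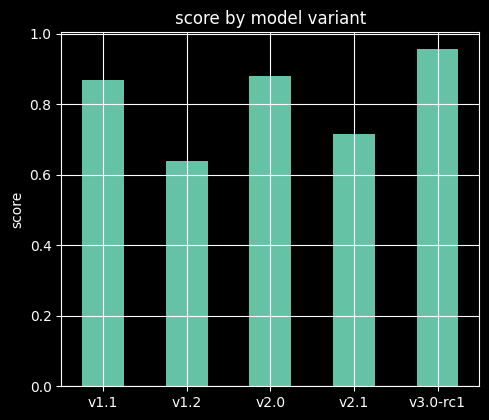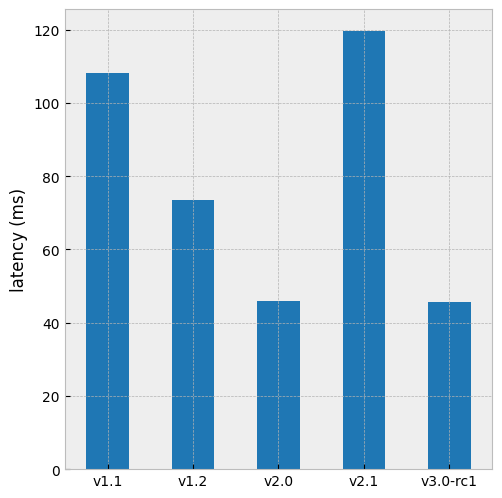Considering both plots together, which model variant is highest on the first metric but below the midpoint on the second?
v3.0-rc1

Chart 2 median latency (ms) ≈ 80; below-median model variants: v2.0, v3.0-rc1. Among those, v3.0-rc1 has the highest score (≈ 1).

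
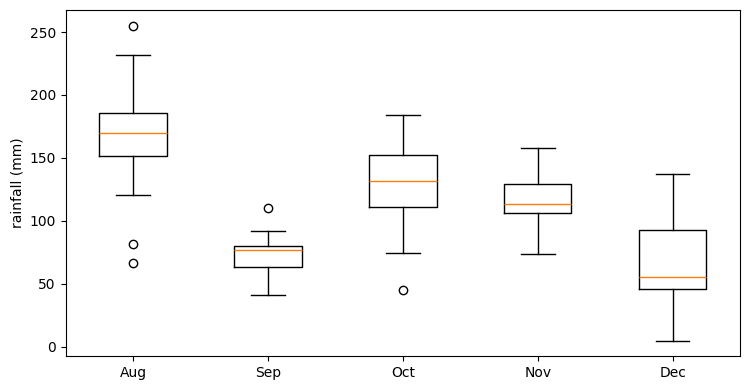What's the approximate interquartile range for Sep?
≈ 20

Q3 ≈ 80, Q1 ≈ 60; IQR ≈ 20.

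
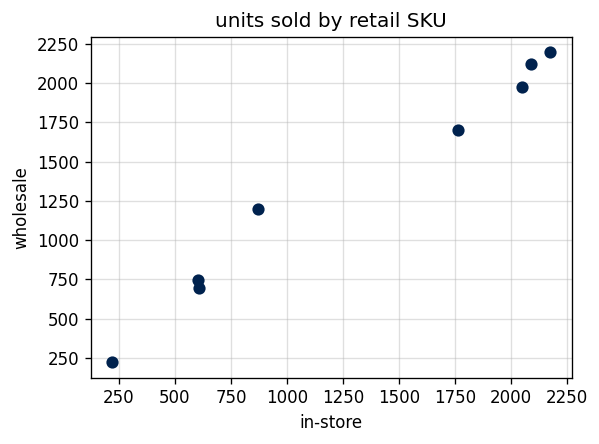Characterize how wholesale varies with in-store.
Points are positively correlated; strong (|r| ≈ 1.0).

positive, strong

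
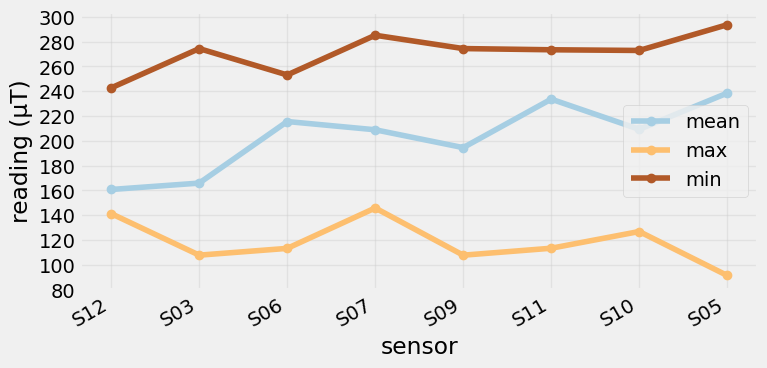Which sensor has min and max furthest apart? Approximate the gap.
S05, ≈ 200 µT

S05: min ≈ 300, max ≈ 100 → gap ≈ 200. Next-largest (S09) is only ≈ 180.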